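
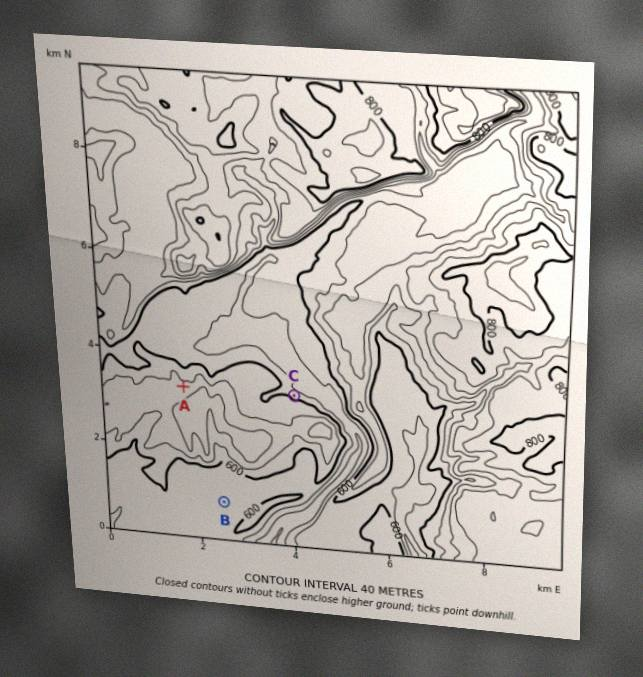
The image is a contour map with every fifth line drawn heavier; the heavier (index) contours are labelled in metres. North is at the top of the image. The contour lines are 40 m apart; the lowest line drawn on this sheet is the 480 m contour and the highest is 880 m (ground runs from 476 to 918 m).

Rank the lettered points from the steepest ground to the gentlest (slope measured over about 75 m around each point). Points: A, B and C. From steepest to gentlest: C A B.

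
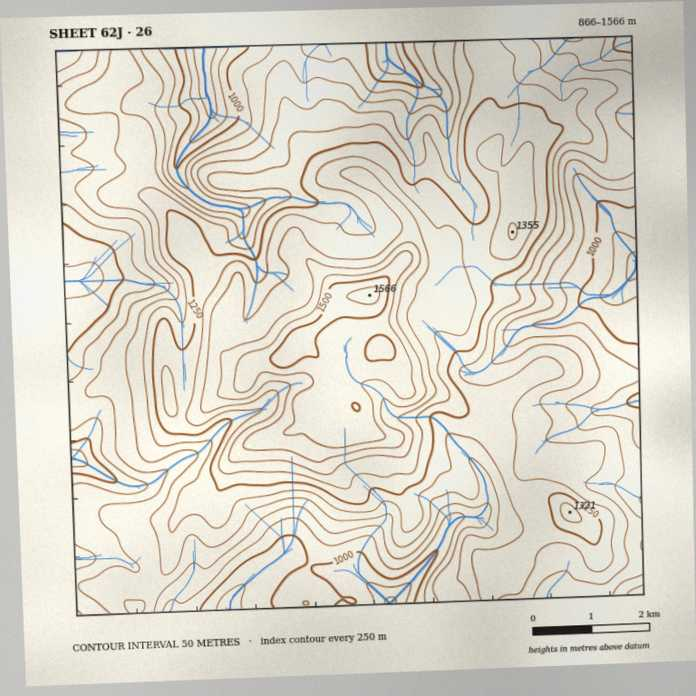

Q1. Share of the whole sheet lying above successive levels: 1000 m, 92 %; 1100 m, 72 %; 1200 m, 43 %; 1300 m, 21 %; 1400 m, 8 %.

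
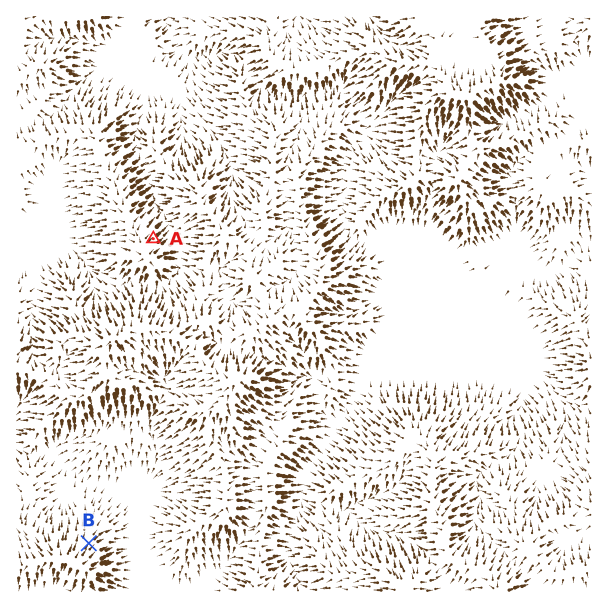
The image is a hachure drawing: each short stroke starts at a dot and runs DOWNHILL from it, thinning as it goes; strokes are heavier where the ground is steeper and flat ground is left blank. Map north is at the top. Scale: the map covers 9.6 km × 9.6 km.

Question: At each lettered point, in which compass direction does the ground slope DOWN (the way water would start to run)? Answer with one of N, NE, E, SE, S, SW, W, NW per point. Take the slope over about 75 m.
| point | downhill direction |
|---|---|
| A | NE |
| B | NE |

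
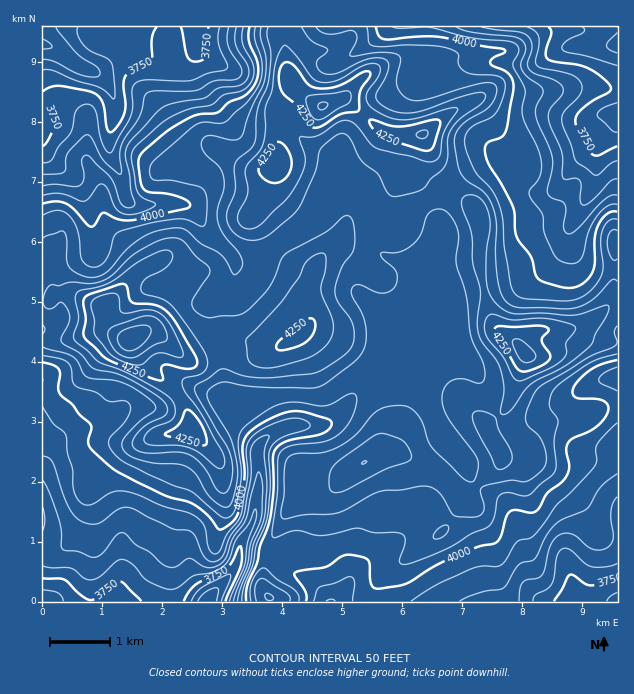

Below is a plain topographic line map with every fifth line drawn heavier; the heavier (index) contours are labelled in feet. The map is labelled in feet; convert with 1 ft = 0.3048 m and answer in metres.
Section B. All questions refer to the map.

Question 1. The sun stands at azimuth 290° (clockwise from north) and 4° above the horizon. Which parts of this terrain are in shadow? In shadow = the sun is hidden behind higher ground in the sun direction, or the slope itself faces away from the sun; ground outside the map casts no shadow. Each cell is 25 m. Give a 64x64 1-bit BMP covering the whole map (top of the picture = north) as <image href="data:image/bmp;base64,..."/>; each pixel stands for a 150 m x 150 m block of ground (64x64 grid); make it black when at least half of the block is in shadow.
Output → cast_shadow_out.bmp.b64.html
<image width="64" height="64" href="data:image/bmp;base64,Qk0+AgAAAAAAAD4AAAAoAAAAQAAAAEAAAAABAAEAAAAAAAACAAATCwAAEwsAAAIAAAAAAAAA////AAAAAAAAAfAPAAAAAAAA8AAAAADgAAD4AAAACOAAADwAAAAI4AAAHgAAAAngAAAeAAAAAeAAAA4AAAAB4AAADwAAAAHAAAAPgAAAMcAAAAeAAABwwAAAB4AAACCAAAAHwAAAAAAAAAfAAAABwAAAB8AAAAPwAAAHwAAAAeAAAA/AAAAA4AAAD8AAAADgAAAfwAAAAMAAAD/AAAAAAAAAe/AAAAAHAAB48AAAAAIAAHAAAAAGAAAAYAAAAAcAAADAAAAAB/8AAHgAAAAH/wAAcAAAAAP/AAxgAAAAAf8APEAAMAAAHwA5wAAYAAAAAAPAABAAAAAAB4AAAAAAAAACAAAAAAAAAAAAAAAAAAAAwAAAAAAAAABAAACAADAAAAAAAMAAMAAAAAAAgAAwAAAAAAAAAHgAAAAAAAAAeAAYAAAAAAB8ABgAAAAAAH4AGAAAAAAAfgAAAAAAAAB8AAAAAAAAAHgAAMAAAAAAcAABgAAMAAAAAAGAAA4AAAHAAAAADgAAAeAAAAAGAA/g4AIAAAAAD+DgAwAAAAAf4AADAAABgB/gAAMAAAHgH/D4AwAAAeAH//gDAAAB4AP/+AMAAAA+AP+YAAAAAD+APgAAAAAAH4AcAAAAAAQPgA4AAAAAAAMAD8AAAAAAAAAPwAAAAAAAAAfAAAAAABgAA4AAAAAADAAAAA=="/>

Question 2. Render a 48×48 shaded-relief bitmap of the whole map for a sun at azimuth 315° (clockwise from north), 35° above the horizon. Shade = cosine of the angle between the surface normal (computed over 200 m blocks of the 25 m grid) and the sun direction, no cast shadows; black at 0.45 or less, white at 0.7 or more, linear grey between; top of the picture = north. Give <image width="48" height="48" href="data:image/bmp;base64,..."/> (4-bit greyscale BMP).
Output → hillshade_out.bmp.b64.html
<image width="48" height="48" href="data:image/bmp;base64,Qk32BAAAAAAAAHYAAAAoAAAAMAAAADAAAAABAAQAAAAAAIAEAAATCwAAEwsAABAAAAAAAAAAAAAAABEREQAiIiIAMzMzAERERABVVVUAZmZmAHd3dwCIiIgAmZmZAKqqqgC7u7sAzMzMAN3d3QDu7u4A////AGd2VWd3ZBGf/bmFRGmXZVVWZmZlREVmVVZ2VWd3ZSA9/6iGVVeYZVVWZmZVVEVmVVVnVWd3ZVIF/7h3ZlaJhlRFVmZVVEV2VWZnZWd3dnYAv7d3ZmZ4iHVEVWZVVEV3ZYd3ZWd3d3hAf8d3dmZneIdURFVVVDV3Zph3ZWd3d3lgHvhndmZ2Z4mGRFVWVDV3ZpmHZWd3dnhwCftlZmZnZniYZURWZDRnZpmGVVZ2ZmdiBO2GZlVnd3eIdlRWZUVmZpmHZVZmZWdjAt6odmVWd3d4h2VVVEVWVZmYdmZmZnhzAb2oiHVFZmZ3iHVVRERVVYmYd2ZmZnh0Aq2oiZdUVmZ3eIZVU0RVVYiIh3ZVVndkA625maqGVmd3eJhmZUVmZoiYiIdURFZkA67Lqruod3d3iIh3dlVmZniZmauXZVVlIGzcu7u6iHd3iIh3d1VVVXeIiazcqXVWQRWKqqu6mId4iId2d2ZlRIh3d4q8y4ZndTI1ZomqmId4iIh1Z3eHVId3d3iJmXZnd2VEVWeZmIeIiIiFRWeJh5h2ZmZmdlVWZlVVVVaImIiJmImGM0VoiJmXVVVWZUNFVURVVFV4iIiJmImWIRI1Z2iYZDNFZURGZlRFVERXiIiImImXQRABI1VndkM0VVZniHZVVURGeIh4iIiIdUMhInd3iYUzVmd4iJh2VVVGd4h4iZiJdmZURJq6mrp1VniJmZmYZWZWd3d4iaqqmHdlVXi7mKy4ZniZmZmZdmZmd3d3irqry6qoZWerp3q6h3eJmqmZh2d3d3d3iamavLvLl3is23eZh2Z4mZqYhmZ3d3d3iZd4mqq8uois7rdnd2ZniZqYdlZ3d3d3iIZmeImry3eJvtp2Z3dniJmZhlVnd3d4iHVWd4iaunZnm9yodnh3iImpl1Vnd3d4mXVWd3iaqodWibzLl3iHd3iaqXVndmZ4mXRWd3ibu5hmiau7uYiYZVZ4qpdndmZ4mXRGd2eszJh3iazMupmZhkVniZh3h2ZniXRGZmac3amImJu7upqrqGVVeJh4h3ZniXVWd3Z73rqZl3mHeImrqXVFZ4iIh2ZniYZmZ4dpzbqql4qGZniaqXZEV3h4h3ZniIdmZWh4q6qZmJund3eKqYZUVnd3h3ZWd3d3ZUeIq7qYiau5h3eJu6dlVnd3d2ZEVnd3ZUV4q7upeczKmIiJrLl2VXiHZmVDRmd3dlVnmqu5ad3MupmZq7mGVGeHd3YyNWZ3dmZniZqpZ83My7qpqqmHUjaIibpyE0VmZmZnd4mZZry7vMu7vKh4cxR4mr3IMSRVVVVVZoiZd5uqq8zM3sh4qFNGiJvMpkI0VURERImamKuqqrzM7+uIrLhDV4iau5U0ZmVVVpmaqauqqqu73/yXit2DNXiImrlleIh3d5mIiZmZiJqqrO2nZ63ZVWeHeIh0WKqYiJmHd4iIh4mZmsyXdmi8qHiIiIdkJHmZiJiId3iId3mqqqqHeIZpu6qpmqqnQ1Z3d3eIh3iIh3mrzLl2eZhWm7uqq7zLhlVmZg=="/>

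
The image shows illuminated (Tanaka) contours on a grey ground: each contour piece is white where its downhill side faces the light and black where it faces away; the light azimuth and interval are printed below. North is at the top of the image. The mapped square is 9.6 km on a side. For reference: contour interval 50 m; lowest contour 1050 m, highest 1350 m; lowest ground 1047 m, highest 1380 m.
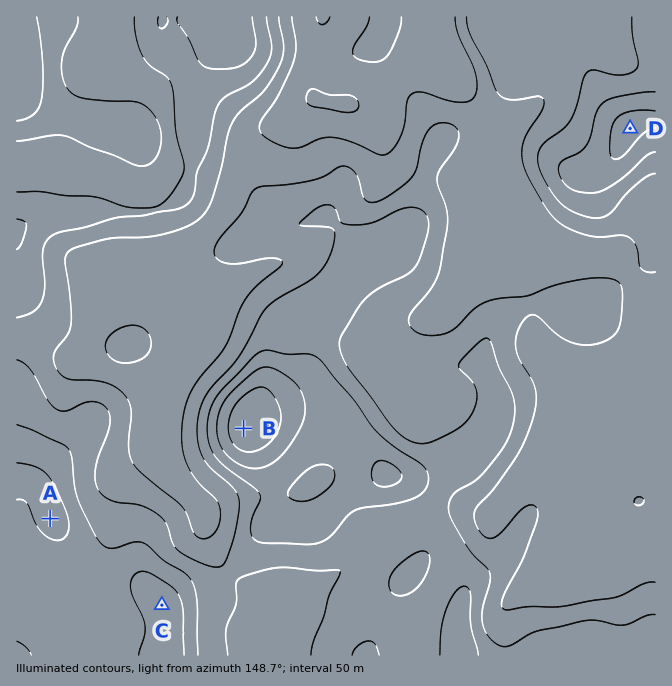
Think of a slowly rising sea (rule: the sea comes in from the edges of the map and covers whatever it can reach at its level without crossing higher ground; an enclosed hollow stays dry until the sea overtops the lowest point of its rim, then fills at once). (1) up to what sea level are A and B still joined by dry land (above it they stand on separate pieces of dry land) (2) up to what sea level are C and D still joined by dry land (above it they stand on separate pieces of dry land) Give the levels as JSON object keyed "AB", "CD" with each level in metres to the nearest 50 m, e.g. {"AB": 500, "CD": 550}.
{"AB": 1200, "CD": 1150}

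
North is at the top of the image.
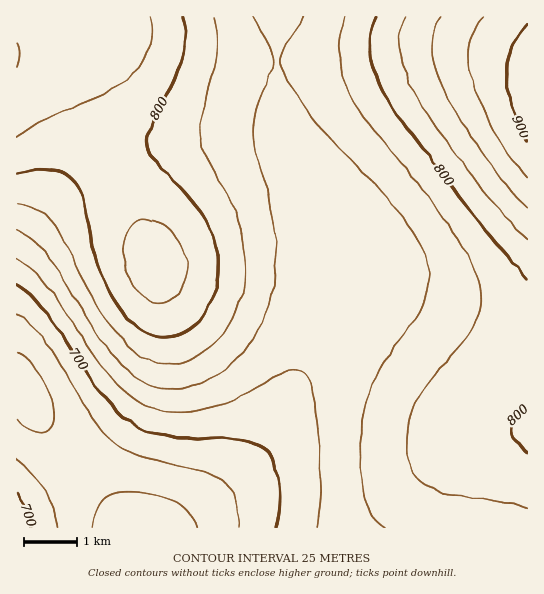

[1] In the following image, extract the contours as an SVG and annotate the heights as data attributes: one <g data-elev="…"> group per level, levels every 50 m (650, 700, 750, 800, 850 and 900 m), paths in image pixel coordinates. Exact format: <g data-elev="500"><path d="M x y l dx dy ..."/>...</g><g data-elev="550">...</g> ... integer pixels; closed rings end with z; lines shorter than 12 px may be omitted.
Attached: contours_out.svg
<g data-elev="650"><path d="M92 527l5-17 6-11 10-5 14-2 27 3 21 7 14 11 5 6 3 8"/><path d="M17 352l13 10 12 17 9 20 3 18-3 11-4 3-4 1-13-3-13-9"/></g><g data-elev="700"><path d="M31 527l-5-17-9-17"/><path d="M17 284l12 10 13 14 60 86 15 17 14 12 15 7 17 5 24 3 55 1 13 4 10 6 9 13 5 20 1 23-4 22"/></g><g data-elev="750"><path d="M17 231l14 8 14 13 60 92 17 21 17 14 11 5 11 3 12 1 12-1 13-3 12-5 22-16 17-18 13-24 10-28 4-28 0-24-3-26-5-22-12-42-2-17 3-25 16-43 1-7-6-14-15-28"/><path d="M305 17l-14 20-10 18-1 7 4 11 16 26 17 24 64 67 21 27 18 29 8 24 1 16-5 17-9 16-26 35-11 17-9 22-6 22-3 38 3 37 4 13 4 11 6 8 7 5"/></g><g data-elev="800"><path d="M527 410l-12 8-3 5-1 6 3 10 13 13"/><path d="M17 174l18-4 18 0 13 4 10 8 7 16 10 49 8 28 16 30 19 21 14 9 16 3 15-4 14-9 14-18 8-20 2-21-3-21-7-18-9-16-14-18-32-34-5-9-2-8 5-17 21-42 8-22 5-23-2-21"/><path d="M376 17l-6 17 0 20 5 20 10 21 17 26 67 88 58 71"/></g><g data-elev="850"><path d="M17 67l2-13-2-10"/><path d="M441 17l-7 14-2 15 2 17 7 20 17 32 25 40 23 30 21 23"/></g><g data-elev="900"><path d="M527 25l-9 11-7 11-3 12-2 14 2 16 4 17 7 19 8 16"/></g>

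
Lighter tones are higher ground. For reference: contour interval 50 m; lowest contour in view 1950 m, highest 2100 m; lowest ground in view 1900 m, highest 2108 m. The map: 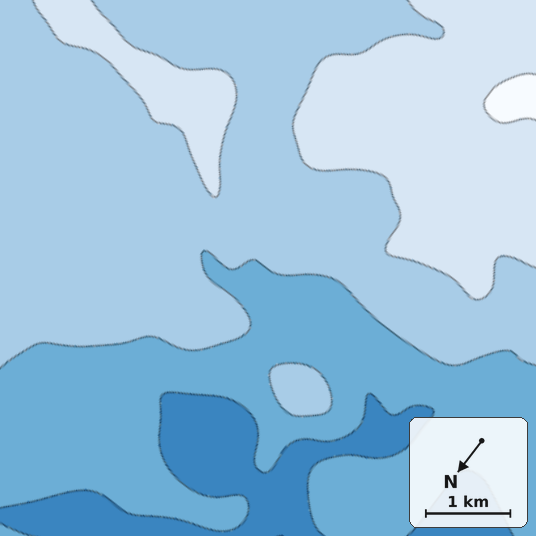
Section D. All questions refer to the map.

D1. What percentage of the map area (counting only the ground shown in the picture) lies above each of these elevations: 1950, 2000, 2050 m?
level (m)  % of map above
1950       91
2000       65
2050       22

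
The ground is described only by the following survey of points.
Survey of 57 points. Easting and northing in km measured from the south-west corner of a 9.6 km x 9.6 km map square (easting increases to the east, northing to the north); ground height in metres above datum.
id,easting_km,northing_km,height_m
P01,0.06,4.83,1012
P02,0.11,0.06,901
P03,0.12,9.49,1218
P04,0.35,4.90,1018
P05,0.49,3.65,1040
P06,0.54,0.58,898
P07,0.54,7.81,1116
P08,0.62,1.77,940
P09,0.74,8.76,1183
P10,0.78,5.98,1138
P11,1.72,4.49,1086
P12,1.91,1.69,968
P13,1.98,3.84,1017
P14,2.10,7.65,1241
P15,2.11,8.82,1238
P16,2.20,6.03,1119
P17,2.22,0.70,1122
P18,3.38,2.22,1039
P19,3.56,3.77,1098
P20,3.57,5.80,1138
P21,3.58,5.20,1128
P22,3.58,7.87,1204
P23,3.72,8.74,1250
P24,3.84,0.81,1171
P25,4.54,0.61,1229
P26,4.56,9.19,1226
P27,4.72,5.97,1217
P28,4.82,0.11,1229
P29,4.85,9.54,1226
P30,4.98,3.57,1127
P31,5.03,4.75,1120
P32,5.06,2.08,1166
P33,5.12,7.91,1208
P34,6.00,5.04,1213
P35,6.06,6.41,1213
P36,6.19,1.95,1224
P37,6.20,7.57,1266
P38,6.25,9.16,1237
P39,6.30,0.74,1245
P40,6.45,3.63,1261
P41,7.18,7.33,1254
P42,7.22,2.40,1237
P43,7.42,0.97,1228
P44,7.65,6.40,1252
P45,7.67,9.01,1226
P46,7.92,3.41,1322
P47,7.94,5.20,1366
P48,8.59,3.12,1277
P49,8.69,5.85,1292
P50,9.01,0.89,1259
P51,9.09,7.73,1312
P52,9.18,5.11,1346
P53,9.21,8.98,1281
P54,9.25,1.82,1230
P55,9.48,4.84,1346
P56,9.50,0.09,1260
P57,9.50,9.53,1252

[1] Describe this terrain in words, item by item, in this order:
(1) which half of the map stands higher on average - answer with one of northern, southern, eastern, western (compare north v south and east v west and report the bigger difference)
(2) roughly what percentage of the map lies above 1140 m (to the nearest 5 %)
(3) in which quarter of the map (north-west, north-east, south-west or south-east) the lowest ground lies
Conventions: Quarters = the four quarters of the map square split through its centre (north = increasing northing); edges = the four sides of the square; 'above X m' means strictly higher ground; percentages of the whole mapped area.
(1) On average the eastern half of the map is the higher ground.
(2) Roughly 70 % of the ground is higher than 1140 m.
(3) Look to the south-west quarter for the lowest ground.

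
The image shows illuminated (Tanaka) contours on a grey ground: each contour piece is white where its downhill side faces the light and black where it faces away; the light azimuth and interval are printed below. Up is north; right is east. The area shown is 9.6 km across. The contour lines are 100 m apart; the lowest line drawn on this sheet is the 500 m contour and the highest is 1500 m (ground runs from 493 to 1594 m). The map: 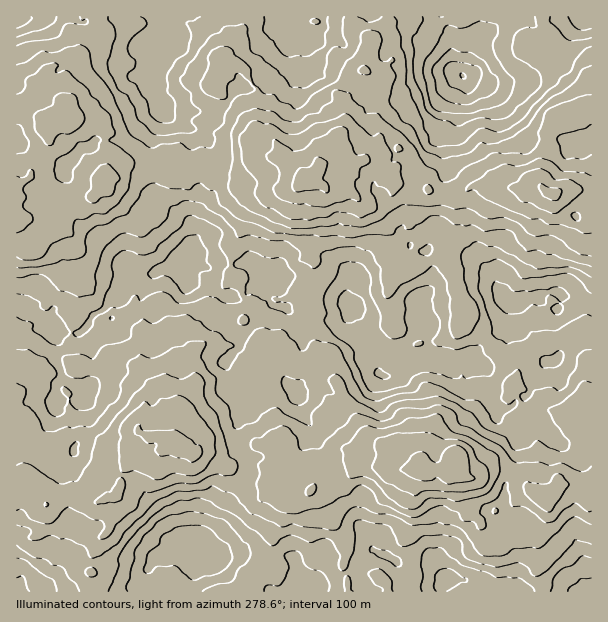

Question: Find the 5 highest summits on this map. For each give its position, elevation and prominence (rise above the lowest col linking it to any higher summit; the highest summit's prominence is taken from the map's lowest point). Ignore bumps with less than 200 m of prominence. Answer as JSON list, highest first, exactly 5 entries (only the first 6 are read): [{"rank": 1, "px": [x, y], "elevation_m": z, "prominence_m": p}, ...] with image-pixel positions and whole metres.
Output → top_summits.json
[{"rank": 1, "px": [456, 464], "elevation_m": 1594, "prominence_m": 1101}, {"rank": 2, "px": [305, 176], "elevation_m": 1544, "prominence_m": 613}, {"rank": 3, "px": [554, 194], "elevation_m": 1527, "prominence_m": 270}, {"rank": 4, "px": [170, 440], "elevation_m": 1451, "prominence_m": 274}, {"rank": 5, "px": [68, 110], "elevation_m": 1384, "prominence_m": 252}]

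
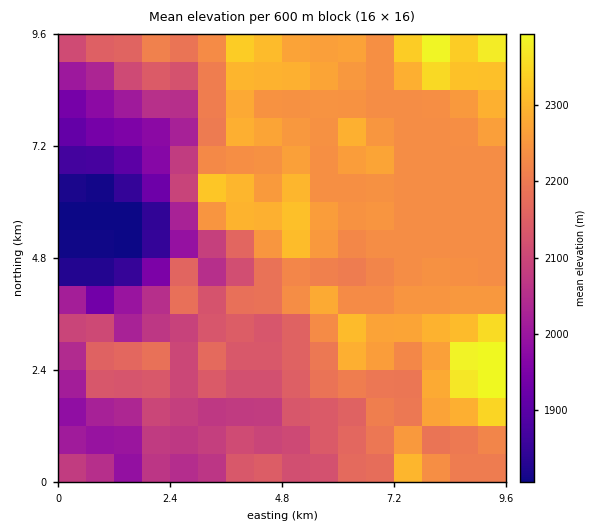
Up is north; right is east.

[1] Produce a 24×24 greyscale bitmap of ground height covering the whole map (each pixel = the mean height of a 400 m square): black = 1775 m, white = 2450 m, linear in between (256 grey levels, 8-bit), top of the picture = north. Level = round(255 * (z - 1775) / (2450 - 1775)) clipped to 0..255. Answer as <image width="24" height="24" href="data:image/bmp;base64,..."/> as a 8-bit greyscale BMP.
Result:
<image width="24" height="24" href="data:image/bmp;base64,Qk12BgAAAAAAADYEAAAoAAAAGAAAABgAAAABAAgAAAAAAEACAAATCwAAEwsAAAABAAAAAAAAAAAAAAEBAQACAgIAAwMDAAQEBAAFBQUABgYGAAcHBwAICAgACQkJAAoKCgALCwsADAwMAA0NDQAODg4ADw8PABAQEAAREREAEhISABMTEwAUFBQAFRUVABYWFgAXFxcAGBgYABkZGQAaGhoAGxsbABwcHAAdHR0AHh4eAB8fHwAgICAAISEhACIiIgAjIyMAJCQkACUlJQAmJiYAJycnACgoKAApKSkAKioqACsrKwAsLCwALS0tAC4uLgAvLy8AMDAwADExMQAyMjIAMzMzADQ0NAA1NTUANjY2ADc3NwA4ODgAOTk5ADo6OgA7OzsAPDw8AD09PQA+Pj4APz8/AEBAQABBQUEAQkJCAENDQwBEREQARUVFAEZGRgBHR0cASEhIAElJSQBKSkoAS0tLAExMTABNTU0ATk5OAE9PTwBQUFAAUVFRAFJSUgBTU1MAVFRUAFVVVQBWVlYAV1dXAFhYWABZWVkAWlpaAFtbWwBcXFwAXV1dAF5eXgBfX18AYGBgAGFhYQBiYmIAY2NjAGRkZABlZWUAZmZmAGdnZwBoaGgAaWlpAGpqagBra2sAbGxsAG1tbQBubm4Ab29vAHBwcABxcXEAcnJyAHNzcwB0dHQAdXV1AHZ2dgB3d3cAeHh4AHl5eQB6enoAe3t7AHx8fAB9fX0Afn5+AH9/fwCAgIAAgYGBAIKCggCDg4MAhISEAIWFhQCGhoYAh4eHAIiIiACJiYkAioqKAIuLiwCMjIwAjY2NAI6OjgCPj48AkJCQAJGRkQCSkpIAk5OTAJSUlACVlZUAlpaWAJeXlwCYmJgAmZmZAJqamgCbm5sAnJycAJ2dnQCenp4An5+fAKCgoAChoaEAoqKiAKOjowCkpKQApaWlAKampgCnp6cAqKioAKmpqQCqqqoAq6urAKysrACtra0Arq6uAK+vrwCwsLAAsbGxALKysgCzs7MAtLS0ALW1tQC2trYAt7e3ALi4uAC5ubkAurq6ALu7uwC8vLwAvb29AL6+vgC/v78AwMDAAMHBwQDCwsIAw8PDAMTExADFxcUAxsbGAMfHxwDIyMgAycnJAMrKygDLy8sAzMzMAM3NzQDOzs4Az8/PANDQ0ADR0dEA0tLSANPT0wDU1NQA1dXVANbW1gDX19cA2NjYANnZ2QDa2toA29vbANzc3ADd3d0A3t7eAN/f3wDg4OAA4eHhAOLi4gDj4+MA5OTkAOXl5QDm5uYA5+fnAOjo6ADp6ekA6urqAOvr6wDs7OwA7e3tAO7u7gDv7+8A8PDwAPHx8QDy8vIA8/PzAPT09AD19fUA9vb2APf39wD4+PgA+fn5APr6+gD7+/sA/Pz8AP39/QD+/v4A////AHR1ZExkbWZoboGUiYODhoydlcTIraKkpGhpX05jb2tud4WMg31+hJedl8avnZ6goFZQUFNldXJxdXt6c3uGjo6RrLienaCmr0pPWlxrfHhvb29vcYOIiIqXrqKju7fB1lRnd2txhXlzeHt4e4mUkZOdnJyp0tfc6lV2kpOHj3mLkIiChYmZoaeloJ2lxeDo6lt/lpyZoX2OmYyEi4+WpLzAq6WqveLx6WeFh3t/jG2JhIeFh4uTocXVwba5ydzi5HiJb1VfaW6Rg4+Jho6gu8m+tLvDwMDL23lmRFJbZpCTh5mfl6W7xLOssLSys7a3uB8bGDZdd6iKe4icoq23raOjq66wsbGtrRIUExAYOol7XnWQm6ikoqKmqq2usbCtrQ0NDQ0NI0dhb4iWtci4rqiqra2trq6trQ0NDAsOHkKJmquxyNjKu66usK2tra2trQ0MDAsQH0iexNHAxtC4s7C0s66tra2trQ4OCxEmOVyz1tG0vtOxr6+wr62tra2trRcZFSU7S260yL6sssexr6+ys62tra2trSUqLDA5T2KLp6qts7yvsLfIuq2tra2trjI5P0BDS1Z8rMHFvrmvsMbHsq2tra2wtzdARkpSWlh4rsOzsrGvsLivra2tra68wT5LUFlnc3B0tcW1sbCwtLKtra2ur7TBw05XXnGGh4CEsMbAwcHAvLStr7jI1c7GyWZydYeZl5ORrcvQysS/ub6xsMfk5tHR3oCSl4ykqqGdutTUw7m5ubuysMvp5dTY6g=="/>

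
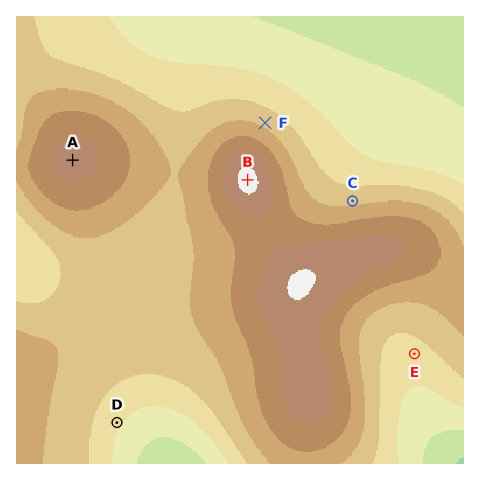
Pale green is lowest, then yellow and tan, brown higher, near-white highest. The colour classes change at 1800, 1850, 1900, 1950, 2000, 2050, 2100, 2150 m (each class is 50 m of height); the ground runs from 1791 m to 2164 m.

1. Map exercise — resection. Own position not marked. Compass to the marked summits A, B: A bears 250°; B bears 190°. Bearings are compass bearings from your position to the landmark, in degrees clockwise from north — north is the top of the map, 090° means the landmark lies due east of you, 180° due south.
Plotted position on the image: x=263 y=91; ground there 1920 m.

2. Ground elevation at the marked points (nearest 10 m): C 1990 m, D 1910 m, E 1930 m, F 1990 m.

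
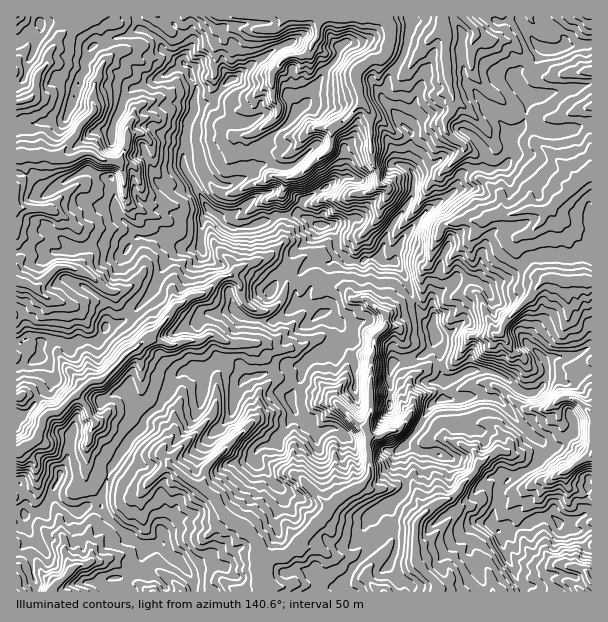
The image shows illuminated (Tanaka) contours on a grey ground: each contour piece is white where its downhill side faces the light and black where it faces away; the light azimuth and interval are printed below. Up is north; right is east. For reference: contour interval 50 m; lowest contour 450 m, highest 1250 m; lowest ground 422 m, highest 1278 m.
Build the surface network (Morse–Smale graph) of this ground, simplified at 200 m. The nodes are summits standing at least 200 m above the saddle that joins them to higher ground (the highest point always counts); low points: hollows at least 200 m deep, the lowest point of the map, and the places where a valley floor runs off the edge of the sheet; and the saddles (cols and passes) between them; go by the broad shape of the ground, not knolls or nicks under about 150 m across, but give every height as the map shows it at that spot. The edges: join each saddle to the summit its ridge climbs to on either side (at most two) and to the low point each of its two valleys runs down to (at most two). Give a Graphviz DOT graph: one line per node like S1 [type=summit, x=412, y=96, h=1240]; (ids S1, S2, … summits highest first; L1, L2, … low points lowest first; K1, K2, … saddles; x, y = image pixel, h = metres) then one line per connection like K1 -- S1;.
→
graph terrain {
  S1 [type=summit, x=321, y=225, h=1278];
  L1 [type=low, x=263, y=575, h=422];
  L2 [type=low, x=383, y=17, h=422];
  L3 [type=low, x=20, y=156, h=423];
  L4 [type=low, x=588, y=176, h=424];
  L5 [type=low, x=17, y=450, h=426];
  L6 [type=low, x=591, y=582, h=440];
  L7 [type=low, x=591, y=455, h=443];
  L8 [type=low, x=50, y=591, h=452];
  K1 [type=saddle, x=339, y=252, h=1112];
  K2 [type=saddle, x=413, y=299, h=998];
  K3 [type=saddle, x=303, y=282, h=988];
  K4 [type=saddle, x=527, y=470, h=820];
  K5 [type=saddle, x=131, y=317, h=747];
  K6 [type=saddle, x=105, y=476, h=746];
  K7 [type=saddle, x=134, y=575, h=739];
  K8 [type=saddle, x=524, y=591, h=719];
  K9 [type=saddle, x=227, y=276, h=698];
  K10 [type=saddle, x=528, y=68, h=647];
  K1 -- S1;
  K1 -- L1;
  K1 -- L2;
  K2 -- S1;
  K2 -- L1;
  K2 -- L4;
  K3 -- S1;
  K3 -- L1;
  K3 -- L3;
  K4 -- S1;
  K4 -- L1;
  K4 -- L7;
  K5 -- S1;
  K5 -- L3;
  K5 -- L5;
  K6 -- S1;
  K6 -- L1;
  K6 -- L5;
  K7 -- S1;
  K7 -- L1;
  K7 -- L8;
  K8 -- S1;
  K8 -- L1;
  K8 -- L6;
  K9 -- S1;
  K9 -- L3;
  K9 -- L5;
  K10 -- S1;
  K10 -- L2;
  K10 -- L4;
}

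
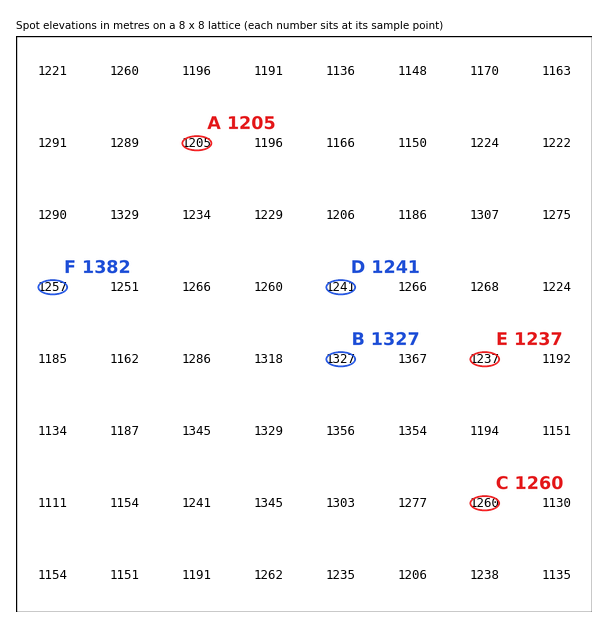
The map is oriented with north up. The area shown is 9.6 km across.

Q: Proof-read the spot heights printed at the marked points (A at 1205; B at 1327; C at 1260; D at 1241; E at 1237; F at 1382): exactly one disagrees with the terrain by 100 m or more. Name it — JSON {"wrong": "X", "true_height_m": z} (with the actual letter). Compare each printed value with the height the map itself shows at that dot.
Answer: {"wrong": "F", "true_height_m": 1257}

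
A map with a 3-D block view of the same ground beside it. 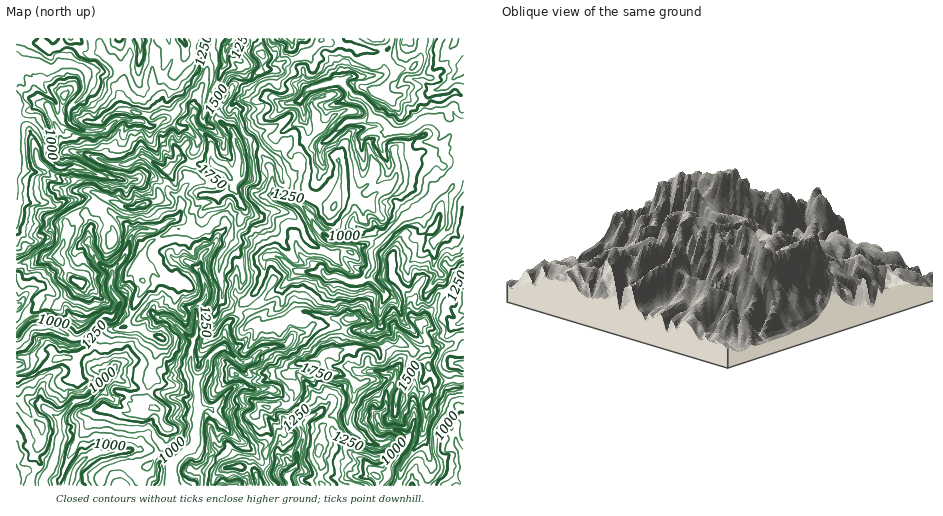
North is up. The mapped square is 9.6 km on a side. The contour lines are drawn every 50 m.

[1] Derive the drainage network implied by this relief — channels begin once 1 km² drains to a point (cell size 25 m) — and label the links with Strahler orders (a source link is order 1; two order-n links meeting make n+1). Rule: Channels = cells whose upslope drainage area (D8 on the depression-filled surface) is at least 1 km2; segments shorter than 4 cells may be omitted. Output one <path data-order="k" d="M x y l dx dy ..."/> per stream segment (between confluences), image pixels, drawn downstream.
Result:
<path data-order="2" d="M385 481l-4 4"/><path data-order="1" d="M372 469l4 0 7 4 2 0 0 8"/><path data-order="1" d="M122 450l-3 2-22 1-12 4-8 9-7 19"/><path data-order="1" d="M458 445l5 11"/><path data-order="2" d="M409 438l0 3-4 4-1 3-14 15-1 3 0 11-4 4"/><path data-order="1" d="M411 433l-2 5"/><path data-order="1" d="M222 422l-12-14"/><path data-order="2" d="M59 418l1 18-1 2 0 4-3 6 0 5-6 17-8 10 1 5"/><path data-order="1" d="M50 412l5 5 4 1"/><path data-order="1" d="M320 412l-5 3-8 3-7 6 0 2 2 3 0 11-2 5-1 9-2 6 0 7-10 8 0 3 4 7"/><path data-order="3" d="M199 408l-2 4 0 7-1 1 1 7-2 6 0 10-5 6-4 1-13 13-1 3 0 19"/><path data-order="2" d="M210 408l-3-1-8 1"/><path data-order="1" d="M217 405l-4 3-3 0"/><path data-order="2" d="M197 380l-1 3 0 7 1 1 0 16 2 1"/><path data-order="1" d="M396 373l0 5-10 15-1 17-2 2-4 1-2 4 2 3 0 6 2 1 4 2 11 0 3 2 10 5 0 2"/><path data-order="1" d="M112 371l-9 13-15 15-14 4-15 15"/><path data-order="2" d="M193 345l-1 4 0 8-2 1 0 11 2 3 4 5 1 3"/><path data-order="1" d="M288 343l-4 4-12 0-5 2-4 0-6 3-6 7-3 3-9 0-2-1-13-13-2 0-5 2-8 8-2 6 0 5-8 8-2 3"/><path data-order="1" d="M171 320l19 20 3 1 0 4"/><path data-order="1" d="M384 299l1-1 0-5-17-18"/><path data-order="2" d="M368 275l4-8-1-17 8-8"/><path data-order="2" d="M112 272l-1 17 8 13-2 8-2 3-2 3-10 0-2 3-4 1-20 18-4 0-20-10-19 0-7 6-2 6-5 4-3 1"/><path data-order="1" d="M264 271l0-12 3-3 7 0 7 3 13 12 29 1 5 6 8-3 11 6 14 0 7-6"/><path data-order="1" d="M203 253l-2 4-1 15 3 5 4 10 0 7-3 6-8 8 0 28-2 4 0 4-1 1"/><path data-order="1" d="M88 244l9 17 5 5 6 2 4 4"/><path data-order="2" d="M379 242l25-25 12-5 42-42"/><path data-order="1" d="M434 242l15-16 2-3 0-26 7-8 2-6 0-6-2-7"/><path data-order="1" d="M17 205l0-84 1-1"/><path data-order="1" d="M181 205l0 6-1 3-5 4-7 3-6 5-4 2-3 2-17 0-4 2-4 6 0 5-4 10-4 7-9 8-1 4"/><path data-order="1" d="M276 195l8 5 16 4 4 3 4 5 8 16 11 10 3 1 41 0 4 3 4 0"/><path data-order="1" d="M110 177l-4 0-21-7-10-4-16 1-5-2-9-9 0-15-5-13-8-8-14 0"/><path data-order="2" d="M458 170l3-5 0-28 2-5 0-4"/><path data-order="1" d="M320 146l3-5 6-2 19-18 19 0 3-2 6 0"/><path data-order="1" d="M388 132l1-1 4 0"/><path data-order="2" d="M393 131l13 0 13-6 6-5 13 0 4 5 5 2 16 0 0 1"/><path data-order="1" d="M151 127l-4-1-4-5-4-1-10 0-4-2-5 0-8 5-7 7-10 1-1 1-6 0-1-1-7-1-3-3-3-1-5-5 0-8-1-2 19-21 0-16-2-3-4-4-7-3-14 0-6 5-8 0-4-2-9-2-1-1-15 1"/><path data-order="2" d="M18 120l-1-2 0-9"/><path data-order="2" d="M376 119l3 0 6 4 4 4 4 4"/><path data-order="1" d="M304 117l0-6-3-4-1-8"/><path data-order="1" d="M287 103l7 0 6-4"/><path data-order="2" d="M300 99l7-9 6-2 3 0 18-6 6 0 3 3"/><path data-order="1" d="M211 95l9-17 0-4 5-10 0-3-1-1 1-11 10-10"/><path data-order="2" d="M343 85l5 5 1 2 0 5 4 2 8 1 8 9 3 9 4 1"/><path data-order="1" d="M343 81l0 4"/><path data-order="1" d="M185 53l0-10-3-4"/><path data-order="1" d="M140 43l-1-4"/>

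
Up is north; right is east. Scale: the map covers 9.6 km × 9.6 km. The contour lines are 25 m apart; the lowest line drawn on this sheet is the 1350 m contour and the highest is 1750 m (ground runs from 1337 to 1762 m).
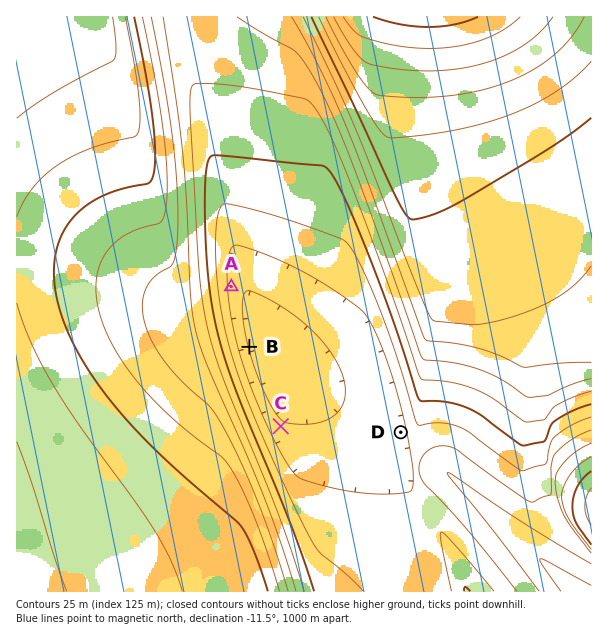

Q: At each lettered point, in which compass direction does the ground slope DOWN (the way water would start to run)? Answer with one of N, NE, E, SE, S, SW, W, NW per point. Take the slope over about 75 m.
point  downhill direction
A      E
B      E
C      NE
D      W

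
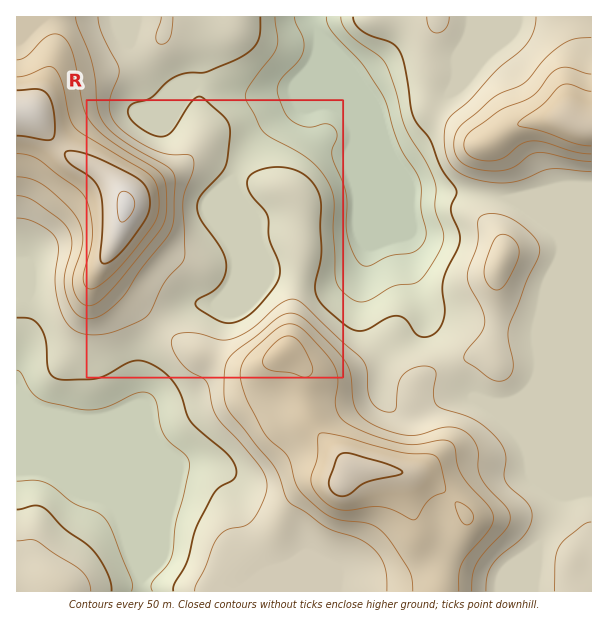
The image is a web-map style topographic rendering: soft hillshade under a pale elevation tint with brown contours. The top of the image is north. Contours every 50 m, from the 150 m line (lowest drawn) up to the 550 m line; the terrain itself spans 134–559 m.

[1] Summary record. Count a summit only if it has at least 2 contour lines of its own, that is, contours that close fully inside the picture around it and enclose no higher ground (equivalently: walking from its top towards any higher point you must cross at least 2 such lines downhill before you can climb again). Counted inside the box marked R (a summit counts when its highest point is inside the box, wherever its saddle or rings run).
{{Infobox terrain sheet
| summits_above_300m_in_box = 1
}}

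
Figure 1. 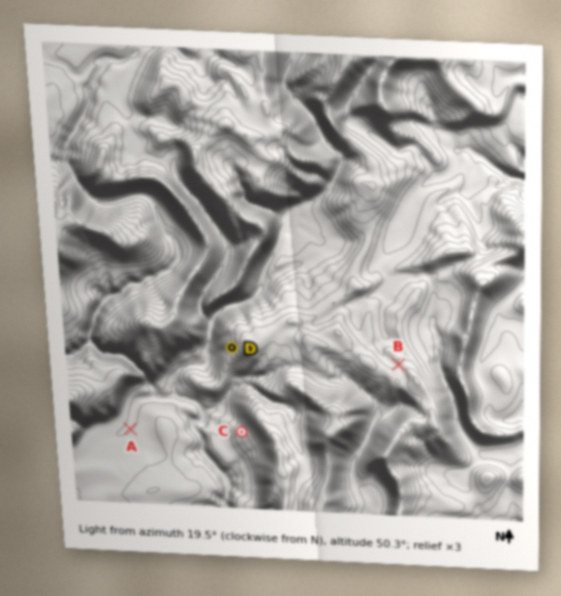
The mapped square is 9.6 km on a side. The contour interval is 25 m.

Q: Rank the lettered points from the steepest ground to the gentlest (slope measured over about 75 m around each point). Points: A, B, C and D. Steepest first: D C B A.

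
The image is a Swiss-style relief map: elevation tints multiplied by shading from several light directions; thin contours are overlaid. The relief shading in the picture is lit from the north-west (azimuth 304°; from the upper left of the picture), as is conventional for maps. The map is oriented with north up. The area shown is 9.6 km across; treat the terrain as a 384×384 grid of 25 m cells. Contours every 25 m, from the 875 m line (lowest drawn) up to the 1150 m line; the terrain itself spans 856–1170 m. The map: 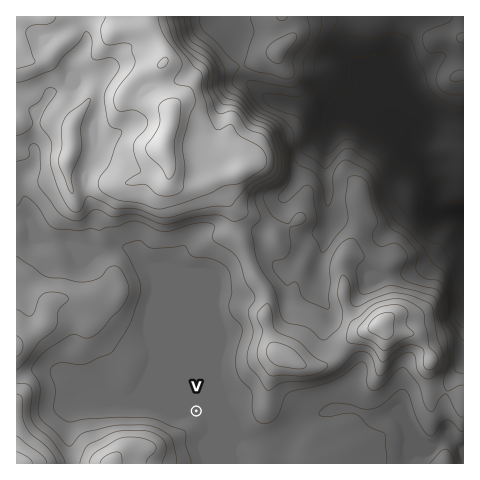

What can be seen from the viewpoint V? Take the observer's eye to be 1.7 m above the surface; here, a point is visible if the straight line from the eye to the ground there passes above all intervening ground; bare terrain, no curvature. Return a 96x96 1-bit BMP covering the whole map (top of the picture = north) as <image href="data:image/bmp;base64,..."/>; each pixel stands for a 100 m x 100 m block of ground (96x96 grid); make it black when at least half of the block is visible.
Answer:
<image width="96" height="96" href="data:image/bmp;base64,Qk2+BAAAAAAAAD4AAAAoAAAAYAAAAGAAAAABAAEAAAAAAIAEAAATCwAAEwsAAAIAAAAAAAAA////AAAAAAAAAAAAOAfwHAAAAAAAAAAAeAfwHAAAAADgAAAA8A/wAAAAAADwAAAD8A/wAAAAAAD8AAAH8B/wAAAAAAD+AAAf8B/gAAAAAAD+AAH/+D/AAAAAAAD/AAP/+H/gAAAAAAD/AAP//n/wAAAAAAD/gAP////4AAAAAAD/4AP////4AAAAAAD//4H////8AAAAAAD////////8AAAAAAD////////8AAAAAAD////////8AAAAAAB//8H////8AAAAAAA//gH////8AAAAAAA//gH////+AAAAAAD//AH////+CAAAAAD//wH//////gAAAAD//4H/////+AAAAAD/////////wAAAAAD/////////AAAAAAD/z//////+AAAAAAD/x//////+AAAAAAD/4//////8AAAAAAB/8//////4AAAAAAB/8//////4AAAAAAAH8f/////4AAAAAAAD8f/////8AAAAAAAB8P/////8AAAAAAAB4P/////4AAAAAAAB4f/////wAAAAAAAB//////+AAAAAAAAA//////wAAAAAAAAAIOf///gAAAAAAAAAAAP///AQAAAAAAAAAAH////4AAAAAAAAAAH////wAAAAAAAAAAD////wAAAAAAAAAAAP///gAAAAAAAAAAAP///AAAAAAAAAAAAf///AAAAAAAAAAAAf///AAAAAAAAAAAA////AAAAAAAAAAAB////AAAAAAAAAAAD/+/+AAAAAAAAAAAH/+P+AAAAAAAAAAAP//H8AAAAAAAAAAAf//gQAAAAAAAAAAB///wAAAAAAAAAAAD///8AAAAAAAAAAAH////4AAAAAAAAAD/////+AAAAAAAAAH/////8AAAAAAAAAH/////4AAAAAAAAAD/////8AAAAAAAAAD/////+AAAAAAAAADn////+AAAAAAAAADAPx4P/AAAAAAAAADAAA4B/gAAAAAAAAGAAAYA/8AAAAAAAAGAAAYAD+AAAAAAAAOAAAAAAeAAAAAAAAGAAAAAAAAAAAAAAAGAAGAAAAAAAAAAAACAAOAAAAAAAAAAAACAAAAAAAAAAAAAAACAAAAAAAAAAAAAAAAAAAAAAAAAAAAAAAAAAAAAAAAAAAAAAAAAAAAAAAAAAAAAAAAAAAAAAAAAAAAAAAAAAAAAAAAAAAAAAAAAAAAAAAAAAAAAAAAAAAAAAAAAAAAAAAAAAAAAAAAAAAAAAAAAAAAAAAAAAAAAAAAAAAAAAAAAAAAAAAAAAAAAAAAAAAAAAAAAAAAAAAAAAAAAAAAAAAAAAAAAAAAAAAAAAAAAAAAAAAAAAAAAAAAAAAAAAAAAAAAAAAAAAAAAAAAAAAAAAAAAAAAAAAAAAAAAAAAAAAAAAAAAAAAAAAAAAAAAAAAAAAAAAAAAAAAAAAAAAAAAAAAAAAAAAAAAAAAAAAAAAAAAAAAAAAAAAAAAAAAAAAAAAAAAAAAAAAAAAAAAAAAAAAAAAAAAAAAAAAAAAAAAAAAAAAAAAAAAAAAAAAAAAAAAA="/>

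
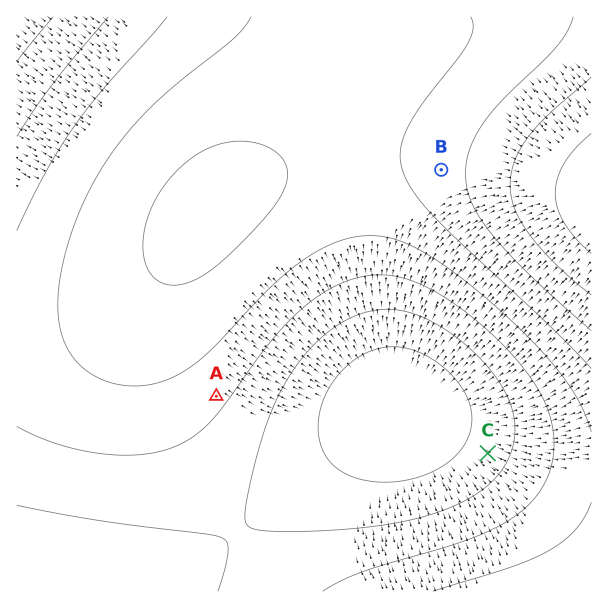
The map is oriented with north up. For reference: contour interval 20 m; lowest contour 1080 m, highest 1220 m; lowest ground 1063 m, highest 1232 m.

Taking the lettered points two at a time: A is higher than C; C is lower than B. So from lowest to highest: C A B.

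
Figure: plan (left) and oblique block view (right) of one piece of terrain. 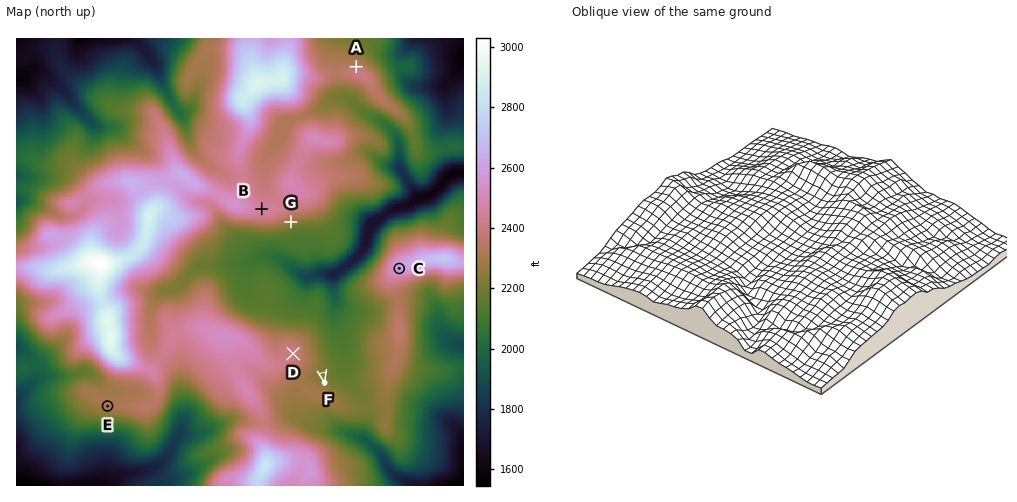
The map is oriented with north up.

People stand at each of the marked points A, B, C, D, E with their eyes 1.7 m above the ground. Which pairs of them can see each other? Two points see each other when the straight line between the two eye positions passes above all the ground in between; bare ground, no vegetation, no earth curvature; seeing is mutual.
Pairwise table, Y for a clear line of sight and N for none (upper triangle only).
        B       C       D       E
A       N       N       N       N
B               Y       Y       N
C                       Y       N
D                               N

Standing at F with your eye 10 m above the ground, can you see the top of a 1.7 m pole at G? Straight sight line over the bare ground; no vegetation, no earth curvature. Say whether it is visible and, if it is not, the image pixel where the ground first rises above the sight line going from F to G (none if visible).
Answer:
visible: true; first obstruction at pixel None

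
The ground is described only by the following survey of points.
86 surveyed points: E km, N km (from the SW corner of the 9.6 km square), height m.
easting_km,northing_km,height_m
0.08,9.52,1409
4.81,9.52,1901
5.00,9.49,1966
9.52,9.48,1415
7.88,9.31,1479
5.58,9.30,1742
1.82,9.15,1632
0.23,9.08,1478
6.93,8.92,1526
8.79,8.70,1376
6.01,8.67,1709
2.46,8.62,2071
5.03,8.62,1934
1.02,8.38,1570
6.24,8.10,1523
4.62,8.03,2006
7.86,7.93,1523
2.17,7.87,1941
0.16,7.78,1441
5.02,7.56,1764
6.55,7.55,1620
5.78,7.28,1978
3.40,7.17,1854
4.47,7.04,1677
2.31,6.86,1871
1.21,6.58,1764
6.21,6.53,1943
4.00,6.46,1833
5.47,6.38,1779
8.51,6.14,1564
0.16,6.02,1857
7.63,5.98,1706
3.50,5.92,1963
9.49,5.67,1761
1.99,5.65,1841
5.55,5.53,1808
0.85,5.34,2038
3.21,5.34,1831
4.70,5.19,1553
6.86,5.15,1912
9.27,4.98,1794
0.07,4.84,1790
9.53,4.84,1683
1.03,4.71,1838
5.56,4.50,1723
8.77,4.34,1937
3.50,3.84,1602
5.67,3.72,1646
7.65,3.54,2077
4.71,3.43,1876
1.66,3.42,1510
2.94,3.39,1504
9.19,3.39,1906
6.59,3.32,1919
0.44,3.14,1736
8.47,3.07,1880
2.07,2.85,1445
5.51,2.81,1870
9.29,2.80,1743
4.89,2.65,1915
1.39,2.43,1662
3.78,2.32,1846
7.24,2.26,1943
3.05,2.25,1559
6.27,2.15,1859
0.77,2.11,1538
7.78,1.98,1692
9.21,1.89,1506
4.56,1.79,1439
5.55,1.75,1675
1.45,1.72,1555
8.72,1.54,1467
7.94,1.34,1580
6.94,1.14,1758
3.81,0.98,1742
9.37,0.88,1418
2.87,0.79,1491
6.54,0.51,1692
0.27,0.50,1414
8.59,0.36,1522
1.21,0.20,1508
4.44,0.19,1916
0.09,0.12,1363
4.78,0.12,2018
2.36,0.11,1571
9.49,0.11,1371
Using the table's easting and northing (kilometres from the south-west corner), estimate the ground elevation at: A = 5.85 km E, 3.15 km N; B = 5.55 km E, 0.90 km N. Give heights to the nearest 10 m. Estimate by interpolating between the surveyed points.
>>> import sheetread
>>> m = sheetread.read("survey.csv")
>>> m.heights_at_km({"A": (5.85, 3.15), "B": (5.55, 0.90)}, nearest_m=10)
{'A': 1780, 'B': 1900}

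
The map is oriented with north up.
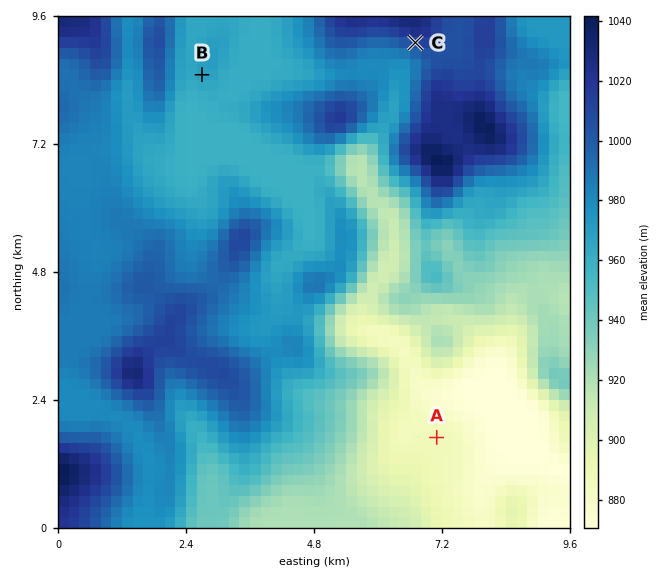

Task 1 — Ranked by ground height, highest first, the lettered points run C B A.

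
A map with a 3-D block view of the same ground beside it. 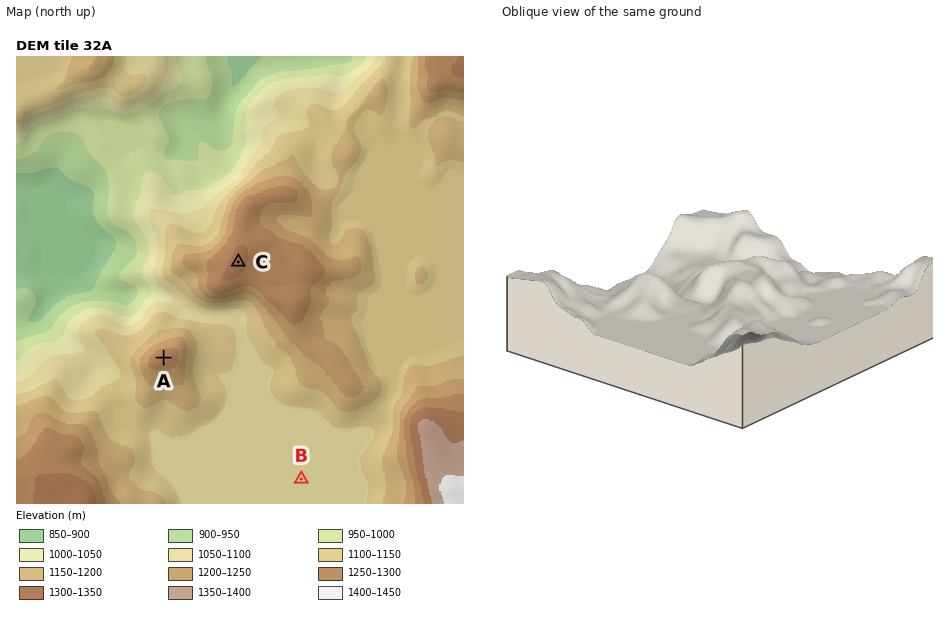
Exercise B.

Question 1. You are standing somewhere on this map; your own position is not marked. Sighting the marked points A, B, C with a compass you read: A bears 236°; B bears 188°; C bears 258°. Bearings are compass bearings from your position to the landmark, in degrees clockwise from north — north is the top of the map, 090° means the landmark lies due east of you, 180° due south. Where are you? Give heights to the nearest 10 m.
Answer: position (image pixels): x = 335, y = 242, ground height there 1150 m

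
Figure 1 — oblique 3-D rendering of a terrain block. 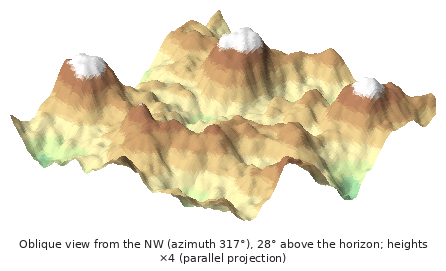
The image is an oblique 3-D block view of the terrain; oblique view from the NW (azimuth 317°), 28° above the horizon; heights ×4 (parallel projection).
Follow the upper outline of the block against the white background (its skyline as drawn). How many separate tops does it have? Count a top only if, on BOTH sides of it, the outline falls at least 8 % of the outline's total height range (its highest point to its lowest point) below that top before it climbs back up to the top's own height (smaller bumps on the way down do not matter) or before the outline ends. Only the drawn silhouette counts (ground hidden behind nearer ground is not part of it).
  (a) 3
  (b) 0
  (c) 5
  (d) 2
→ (d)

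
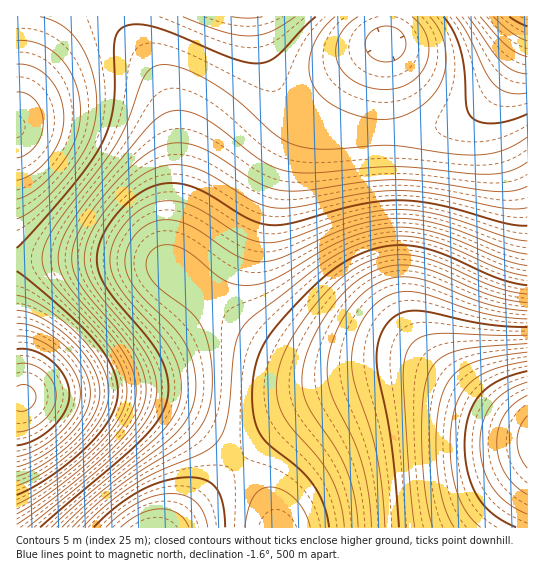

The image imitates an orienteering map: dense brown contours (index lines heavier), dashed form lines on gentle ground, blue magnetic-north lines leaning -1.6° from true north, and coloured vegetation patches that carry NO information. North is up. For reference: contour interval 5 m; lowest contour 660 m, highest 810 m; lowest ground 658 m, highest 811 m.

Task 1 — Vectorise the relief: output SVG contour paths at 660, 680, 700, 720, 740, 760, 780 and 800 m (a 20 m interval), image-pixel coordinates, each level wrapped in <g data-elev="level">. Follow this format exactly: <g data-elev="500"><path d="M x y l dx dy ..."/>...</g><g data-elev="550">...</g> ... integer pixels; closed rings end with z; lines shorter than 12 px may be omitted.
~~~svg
<g data-elev="660"><path d="M527 468l-7-13-3-13 3-15 7-11"/></g><g data-elev="680"><path d="M481 527l-10-9-7-9-6-14-4-14-3-19-1-19 1-17 3-16 9-19 14-13 20-10 30-7"/></g><g data-elev="700"><path d="M399 527l-8-84-14-80 1-20 7-16 6-8 7-5 8-2 9-1 15 1 55 12 42 3"/></g><g data-elev="720"><path d="M106 527l16-14 17-11 16-6 16-2 14 2 11 6 7 11 5 14"/><path d="M344 527l-4-25-9-24-13-20-32-37-6-12-3-12 0-20 6-20 11-23 18-25 20-23 20-16 22-11 21-4 16 0 18 4 65 28 17 5 16 2"/></g><g data-elev="740"><path d="M62 527l40-36 70-54 14-16 8-18 2-13-1-16-3-15-5-13-14-19-35-36-8-10-4-11-1-12 4-13 8-12 10-8 16-5 19 2 16 8 37 25 11 5 11 2 12-1 12-3 49-23 24-9 21-5 20-3 22 2 22 4 66 25 22 5"/></g><g data-elev="760"><path d="M17 524l45-32 45-38 23-25 8-12 5-11 3-11 0-10-2-11-5-12-14-23-44-53-7-15-2-13 1-11 4-10 14-26 28-33 28-25 12-6 11-3 11-1 12 2 21 9 45 29 12 5 14 3 21-1 57-8 30-2 32 1 72 11 17-1 13-5"/><path d="M379 61l-8-4-4-6-2-6 2-8 6-6 8-4 8-1 8 2 5 5 3 6 1 7-2 7-5 5-5 3-7 1z"/></g><g data-elev="780"><path d="M17 486l16-7 17-11 18-13 16-14 11-14 8-12 4-12 2-12-2-13-6-13-8-14-12-14-18-16-18-14-16-8-12-4"/><path d="M17 219l10-5 14-11 16-15 14-18 18-28 4-13 3-15 1-17-3-18-5-17-7-15-8-11-9-9-11-6-14-4"/><path d="M183 17l39 14 27 5 10-1 11-3 25-15"/><path d="M456 17l11 16 18 38 9 13 7 5 8 4 9 1 9-1"/></g><g data-elev="800"><path d="M17 445l18-5 19-14 12-16 3-16-1-8-3-9-14-16-17-10-9-2-8 0"/><path d="M509 17l18 9"/></g>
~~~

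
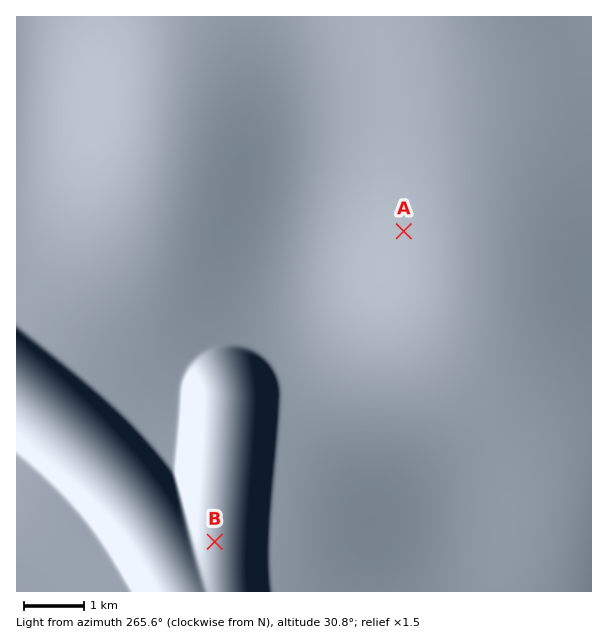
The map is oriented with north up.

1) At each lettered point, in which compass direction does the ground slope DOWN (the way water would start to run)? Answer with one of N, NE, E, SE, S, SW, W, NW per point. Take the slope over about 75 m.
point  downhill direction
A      W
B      W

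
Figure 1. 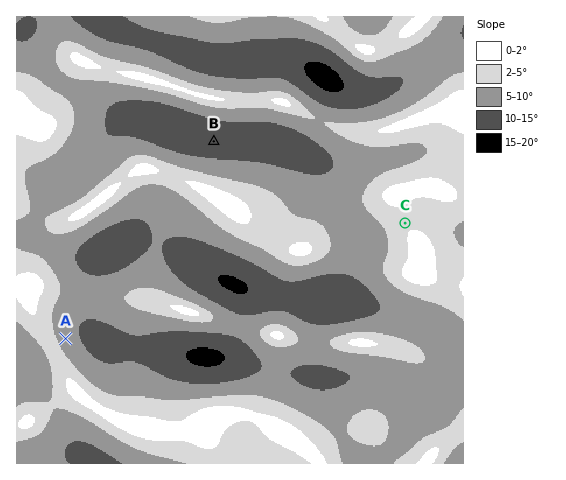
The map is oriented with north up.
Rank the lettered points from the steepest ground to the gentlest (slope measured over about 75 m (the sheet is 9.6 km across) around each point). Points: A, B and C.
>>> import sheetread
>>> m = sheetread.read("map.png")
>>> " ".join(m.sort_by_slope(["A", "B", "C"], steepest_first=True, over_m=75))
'B A C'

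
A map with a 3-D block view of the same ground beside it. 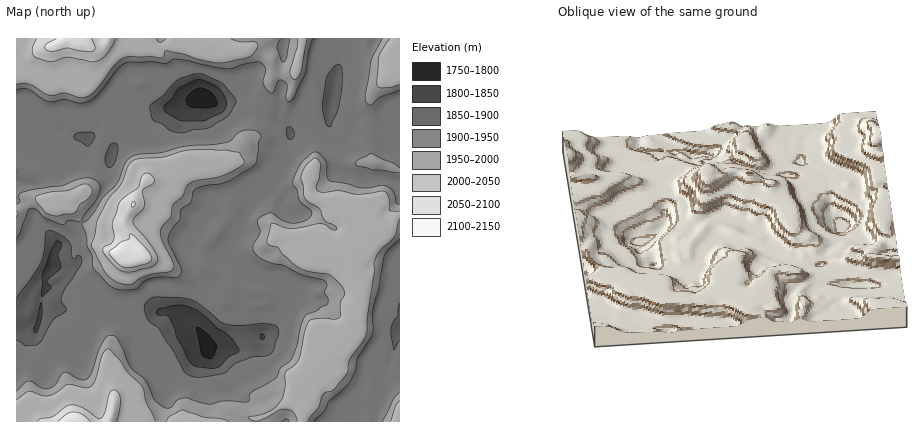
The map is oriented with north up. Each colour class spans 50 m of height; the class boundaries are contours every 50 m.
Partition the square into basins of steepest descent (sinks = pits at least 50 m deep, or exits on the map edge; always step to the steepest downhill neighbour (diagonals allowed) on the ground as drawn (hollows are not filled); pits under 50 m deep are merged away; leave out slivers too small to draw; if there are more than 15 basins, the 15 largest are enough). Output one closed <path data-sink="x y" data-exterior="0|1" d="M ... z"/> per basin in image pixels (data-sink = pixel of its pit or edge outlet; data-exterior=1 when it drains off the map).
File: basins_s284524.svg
<path data-sink="208 352" data-exterior="0" d="M368 38l-64 0-13 56-3 3-10 0-5-3-4 22-5 8-21 22-4 8-7 7-46 0-12 6-14 12-15 3-21 38 1 8 9 12-4 16-2 2-6-3-8 0-22 15-10 10-2 8 9 38 15 10 5 8-2 16 7 34 0 12-4 16 146 0 0-4 12-3 12-9 12-5 6-7 1-12 11-12 16-17 7-3 9-14 10-4 9-40-16-34-15-5-28-14-18-3-5-4 0-4 11-22 20-12 0-18 4-11 18-7 16 7 25-3-4-12-2-18 7-12-3-24 7-10 22-18 0-8-16-2-14-5-3-5z"/><path data-sink="198 100" data-exterior="0" d="M302 38l-286 0 0 174 12-9 12-4 26 6 20 20 6 3 32-2 1-8 21-38 14-1 14-12 12-6 46 0 7-7 4-8 21-22 5-8 1-12 3-6-1-6 6 5 10 0 3-3z"/><path data-sink="52 268" data-exterior="0" d="M40 199l-12 4-12 11 0 208 94 0 4-16 0-12-7-34 2-16-5-8-15-10-9-38 2-8 10-10 22-15 14 3 5-8 1-10-10-14-32 2-6-3-20-20z"/><path data-sink="400 330" data-exterior="1" d="M400 215l-6 3-10 14-4 1-8-5-2 8-8 9-14 9-7 2 6 4 6 18 7 10 1 10-3 14-6 20-10 4-9 14-7 3-28 31 7 10-1 28 96 0z"/><path data-sink="286 422" data-exterior="1" d="M298 386l0 8-6 7-12 5-12 9-12 3 0 4 46 0 3-28z"/>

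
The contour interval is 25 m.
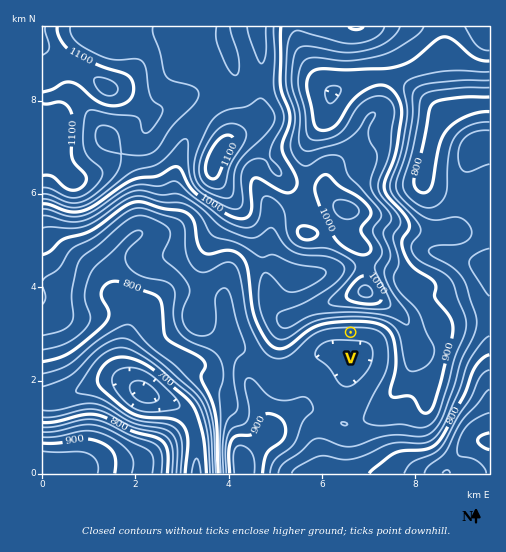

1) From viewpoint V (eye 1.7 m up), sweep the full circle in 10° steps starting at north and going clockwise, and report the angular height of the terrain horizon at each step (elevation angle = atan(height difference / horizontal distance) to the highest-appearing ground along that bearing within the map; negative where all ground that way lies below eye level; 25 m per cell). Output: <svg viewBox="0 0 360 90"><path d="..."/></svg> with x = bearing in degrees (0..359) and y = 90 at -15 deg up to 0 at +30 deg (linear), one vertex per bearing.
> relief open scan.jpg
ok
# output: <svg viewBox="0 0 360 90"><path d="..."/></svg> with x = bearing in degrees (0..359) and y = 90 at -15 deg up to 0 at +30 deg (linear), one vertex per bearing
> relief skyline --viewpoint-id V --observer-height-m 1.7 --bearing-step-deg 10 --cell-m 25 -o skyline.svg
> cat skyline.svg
<svg viewBox="0 0 360 90"><path d="M0 36l10 0 10 0 10 2 10 2 10 3 10 4 10 2 10 2 10 1 10 1 10 0 10 2 10 1 10 1 10 1 10 0 10 1 10 0 10 0 10 0 10 0 10-2 10 2 10 0 10 0 10-3 10-3 10-2 10-1 10-3 10-2 10-3 10-2 10-2 10-1"/></svg>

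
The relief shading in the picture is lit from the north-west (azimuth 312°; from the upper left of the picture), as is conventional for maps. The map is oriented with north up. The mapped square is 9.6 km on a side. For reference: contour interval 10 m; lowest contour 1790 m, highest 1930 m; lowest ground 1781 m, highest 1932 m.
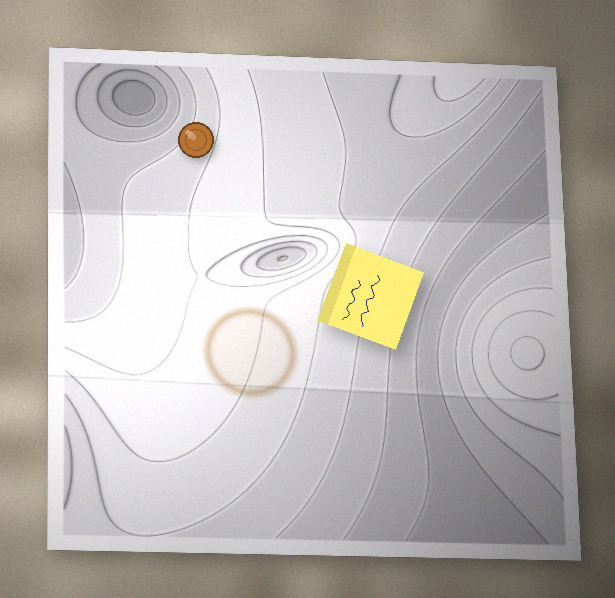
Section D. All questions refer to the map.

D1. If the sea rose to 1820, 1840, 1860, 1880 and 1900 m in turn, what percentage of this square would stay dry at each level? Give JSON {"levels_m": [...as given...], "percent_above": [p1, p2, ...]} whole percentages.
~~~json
{"levels_m": [1820, 1840, 1860, 1880, 1900], "percent_above": [90, 67, 35, 19, 7]}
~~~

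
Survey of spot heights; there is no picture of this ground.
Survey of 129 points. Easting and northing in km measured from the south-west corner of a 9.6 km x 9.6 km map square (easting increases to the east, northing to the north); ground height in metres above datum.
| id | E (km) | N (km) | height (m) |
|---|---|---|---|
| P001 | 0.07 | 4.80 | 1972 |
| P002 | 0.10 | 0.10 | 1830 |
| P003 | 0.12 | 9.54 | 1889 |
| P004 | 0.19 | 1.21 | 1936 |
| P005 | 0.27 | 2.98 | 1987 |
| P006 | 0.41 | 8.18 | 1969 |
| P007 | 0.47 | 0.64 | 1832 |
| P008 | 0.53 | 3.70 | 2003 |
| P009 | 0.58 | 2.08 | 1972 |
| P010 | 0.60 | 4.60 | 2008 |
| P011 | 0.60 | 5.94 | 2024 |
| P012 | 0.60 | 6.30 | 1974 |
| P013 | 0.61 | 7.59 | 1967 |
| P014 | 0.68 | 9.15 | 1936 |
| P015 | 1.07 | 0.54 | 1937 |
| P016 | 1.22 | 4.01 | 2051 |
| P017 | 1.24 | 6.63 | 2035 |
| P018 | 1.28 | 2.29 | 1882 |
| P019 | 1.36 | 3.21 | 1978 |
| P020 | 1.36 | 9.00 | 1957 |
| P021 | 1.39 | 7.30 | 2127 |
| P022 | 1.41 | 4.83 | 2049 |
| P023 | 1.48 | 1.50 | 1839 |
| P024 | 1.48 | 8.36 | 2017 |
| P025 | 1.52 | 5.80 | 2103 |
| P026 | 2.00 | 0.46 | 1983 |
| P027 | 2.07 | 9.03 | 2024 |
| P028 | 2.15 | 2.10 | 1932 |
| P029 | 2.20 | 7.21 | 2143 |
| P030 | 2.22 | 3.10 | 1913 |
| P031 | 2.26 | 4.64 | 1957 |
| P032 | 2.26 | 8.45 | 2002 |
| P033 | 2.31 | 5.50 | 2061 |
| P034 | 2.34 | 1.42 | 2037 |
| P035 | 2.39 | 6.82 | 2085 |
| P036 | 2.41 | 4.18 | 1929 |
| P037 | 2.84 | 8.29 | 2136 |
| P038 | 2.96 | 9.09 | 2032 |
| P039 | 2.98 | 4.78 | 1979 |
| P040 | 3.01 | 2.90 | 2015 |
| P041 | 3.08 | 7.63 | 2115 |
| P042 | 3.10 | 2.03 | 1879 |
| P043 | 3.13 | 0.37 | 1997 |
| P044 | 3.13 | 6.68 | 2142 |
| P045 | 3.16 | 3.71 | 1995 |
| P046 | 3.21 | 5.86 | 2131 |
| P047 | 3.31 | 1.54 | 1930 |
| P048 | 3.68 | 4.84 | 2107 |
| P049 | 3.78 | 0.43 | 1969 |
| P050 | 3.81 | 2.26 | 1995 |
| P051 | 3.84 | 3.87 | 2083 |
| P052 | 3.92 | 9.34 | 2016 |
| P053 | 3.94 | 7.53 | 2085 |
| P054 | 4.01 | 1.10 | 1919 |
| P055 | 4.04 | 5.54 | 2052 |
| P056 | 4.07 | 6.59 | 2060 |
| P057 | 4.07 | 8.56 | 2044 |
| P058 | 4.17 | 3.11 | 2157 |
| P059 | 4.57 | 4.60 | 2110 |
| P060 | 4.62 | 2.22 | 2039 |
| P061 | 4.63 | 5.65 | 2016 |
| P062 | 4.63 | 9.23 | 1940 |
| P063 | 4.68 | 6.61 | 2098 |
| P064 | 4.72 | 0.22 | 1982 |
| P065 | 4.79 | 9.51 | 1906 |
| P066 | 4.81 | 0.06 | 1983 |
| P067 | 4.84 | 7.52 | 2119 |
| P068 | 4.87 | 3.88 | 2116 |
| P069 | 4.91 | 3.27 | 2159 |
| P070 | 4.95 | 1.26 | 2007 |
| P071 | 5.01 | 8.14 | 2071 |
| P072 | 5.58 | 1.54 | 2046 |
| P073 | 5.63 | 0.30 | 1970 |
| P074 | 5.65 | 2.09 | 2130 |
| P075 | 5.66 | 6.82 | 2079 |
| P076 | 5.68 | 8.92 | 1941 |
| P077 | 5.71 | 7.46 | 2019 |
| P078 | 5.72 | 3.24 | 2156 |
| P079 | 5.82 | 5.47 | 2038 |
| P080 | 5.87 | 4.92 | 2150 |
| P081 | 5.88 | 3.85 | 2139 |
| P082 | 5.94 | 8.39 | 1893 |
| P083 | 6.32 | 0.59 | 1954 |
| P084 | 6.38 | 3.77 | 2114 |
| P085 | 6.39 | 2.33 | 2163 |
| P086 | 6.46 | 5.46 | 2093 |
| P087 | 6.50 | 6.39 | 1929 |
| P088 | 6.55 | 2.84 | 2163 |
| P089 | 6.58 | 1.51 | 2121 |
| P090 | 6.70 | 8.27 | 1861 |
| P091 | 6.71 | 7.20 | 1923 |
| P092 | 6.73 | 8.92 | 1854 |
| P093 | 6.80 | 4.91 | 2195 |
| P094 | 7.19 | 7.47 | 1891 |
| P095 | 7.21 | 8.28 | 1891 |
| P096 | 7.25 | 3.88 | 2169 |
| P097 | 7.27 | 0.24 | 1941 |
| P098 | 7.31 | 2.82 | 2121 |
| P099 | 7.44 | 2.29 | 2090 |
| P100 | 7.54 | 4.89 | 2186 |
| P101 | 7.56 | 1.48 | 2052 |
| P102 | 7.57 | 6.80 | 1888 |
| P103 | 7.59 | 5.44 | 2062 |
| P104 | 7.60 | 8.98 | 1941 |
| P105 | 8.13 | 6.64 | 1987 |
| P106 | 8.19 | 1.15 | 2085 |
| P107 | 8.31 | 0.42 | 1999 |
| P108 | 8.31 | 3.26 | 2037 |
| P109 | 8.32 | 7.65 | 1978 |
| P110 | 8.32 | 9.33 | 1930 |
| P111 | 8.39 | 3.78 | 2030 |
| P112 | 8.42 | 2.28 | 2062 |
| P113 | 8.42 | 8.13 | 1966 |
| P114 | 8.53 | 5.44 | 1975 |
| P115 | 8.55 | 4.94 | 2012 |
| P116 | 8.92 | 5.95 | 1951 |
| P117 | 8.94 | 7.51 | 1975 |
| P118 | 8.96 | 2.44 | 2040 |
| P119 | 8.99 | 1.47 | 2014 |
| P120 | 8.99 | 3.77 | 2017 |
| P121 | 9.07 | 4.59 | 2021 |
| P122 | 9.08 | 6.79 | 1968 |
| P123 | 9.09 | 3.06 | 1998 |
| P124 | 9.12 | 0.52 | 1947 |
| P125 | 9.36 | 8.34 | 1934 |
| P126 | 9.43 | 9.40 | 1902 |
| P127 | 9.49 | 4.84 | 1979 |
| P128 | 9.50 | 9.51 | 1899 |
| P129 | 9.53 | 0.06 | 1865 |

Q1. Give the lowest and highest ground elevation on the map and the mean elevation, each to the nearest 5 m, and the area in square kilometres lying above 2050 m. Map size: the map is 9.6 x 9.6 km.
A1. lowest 1830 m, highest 2215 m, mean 2015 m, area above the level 30.9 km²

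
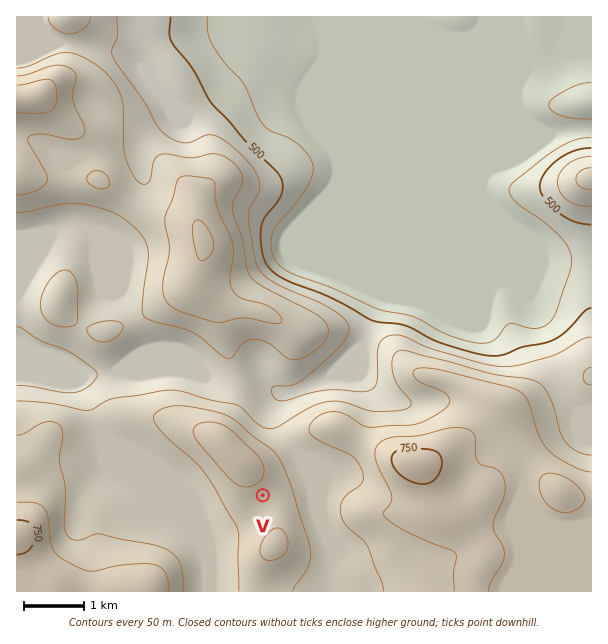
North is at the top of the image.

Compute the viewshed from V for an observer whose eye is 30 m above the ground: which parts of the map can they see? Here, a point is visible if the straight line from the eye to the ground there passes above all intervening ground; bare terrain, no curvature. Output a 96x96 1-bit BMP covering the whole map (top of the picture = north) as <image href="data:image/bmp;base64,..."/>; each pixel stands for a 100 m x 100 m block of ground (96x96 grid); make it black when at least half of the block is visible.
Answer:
<image width="96" height="96" href="data:image/bmp;base64,Qk2+BAAAAAAAAD4AAAAoAAAAYAAAAGAAAAABAAEAAAAAAIAEAAATCwAAEwsAAAIAAAAAAAAA////AAAAAAAD8Af/8AAD///4AAAH+H//8AAD///4AAAH////8AAD///4AAAf////8AAH///4AAA/////8AAH///8AAB/////8AAP///8AAB//////wAP///+AAB//////+Af///8AAB///////Af//4AAAD/////n/g///4AAAD/z///D/w///4AAAD/z//8D/x///4AAAD////4D/x///wAAAD////wD/x///wAAAD////gD/7///wAAAD////AD/////gAAAD///8AD/////gAAAD///4AD/////AAAAD///wAD/////AAAAD///AAD/P//+AAAAD//+AAD8P//+AAAAD//8AABgP//8AAAAD//wAAAAP//4AAAAA//gAAAAP//wAAAAAf+AAAAAP//gAAAAAP8AAAAAP//AAAAAAH8AAAAAP/AAAAAAAH4AAAAAP8AAAAAAADwAAAAAHwAAAAAAABgAAAAAAAAAAAAAAAAAAAAAAAAAAAAAAAAAAAAAAAAAAAAAAAAAAAAAAAAADwAAAAAAAAAAAAAAf4AAAAAAAAAAAAAA/gAAAAAAAAAAAAAB8AAAAAAAAAAAAAADgAAAAAAAAAAAHgAAAAAAAAAAAAAAPwAAAAAAAAAAAAAAf4AAAAAAAAAAAAAAf8AAAAAAAAAAAAAA/+AAAAAAAAAAAAAB//AAAAAAAAAAAAAB//AAAAAAAAAAAAADwAAAAAAAAAAAAAAHgAAAAAAAAAAAAAAGAAAAAAAAAAAAAAAAAAAAAAAAAAAAAAAAAAAAAAAAAAAAAAAAAAAAAAAAAAAAAAAAAAAAAAAAAAAAAAAAAAAAAAAAAAAAAAAAAAAAAAAAAAAAAAAAAAAAAAAAAAAAAAAAAAAAAAAAAAAAAAAAAAAAAAAAAAAAAAAAAAAAAAAAAAAAAAAAAAAAAAAAAAAAAAAAAAAAAAAAAAAAAAAAAAAAAAAAAAAAAAAAAAAAAAAAAAAAAAAAAAAAAAAAAAAAAAAAAAAAAAAAAAAAAAAAAAABAAAAAAAAAAAAAAABgAAAAAAAAAAAAAABwAAAAAAAAAAAAAAB4AAAMAAAAAAAAAAB+AAA8AAAAAAAAAAB/AAA8AAAAAAAAAAB/gAB8AAAAAAAAAAA/wAAgAAAAAAAAAAA/4AAAAAAAAAAAAAA/8AAAAAAAAAAAAAA/+AAAAAAAAAAAAAA//AAAAAAAAAAAAAA//gAAAAAAAAAAAAA//wAAAAAAAAAAAAA//4AAAAAAAAAAAAAf/8AAAAAAAAAAAAAf/+AAAAAAAAAAAAAf//4AAAAAAAAAAAAf///AAAAAAAAAAAAf///wAAAAAAAAAAAf//wAAAAAAAAAAAAf//wAAAAAAAAAAAAP//wAAAAAAAAAAAAP//4AAAAAAAAAAAAP//8AAAAAAAAAAAAP///AAAAAAAAAAAAP///wAAAAAAAAAAAP///4AAAAAAAAAAAP///8AAAAAAAAAAAP///8AAAAAAAAAAAH///8AAAAAAAAAAAH///8AAAAAAAAAAAP///8="/>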